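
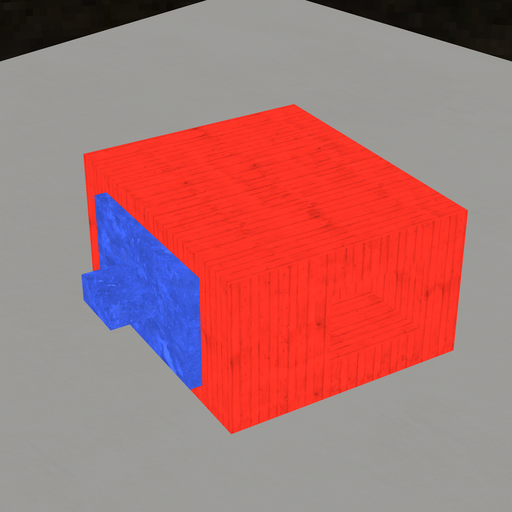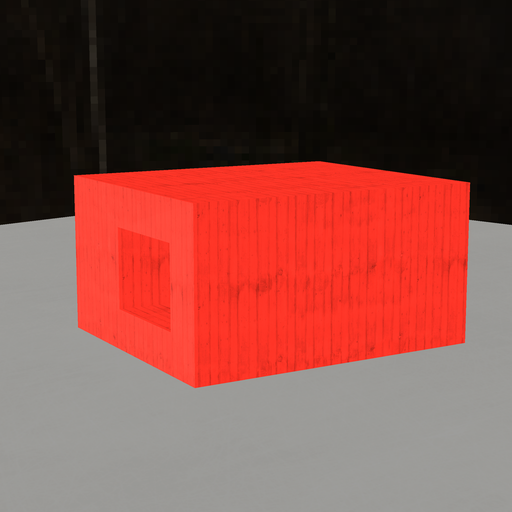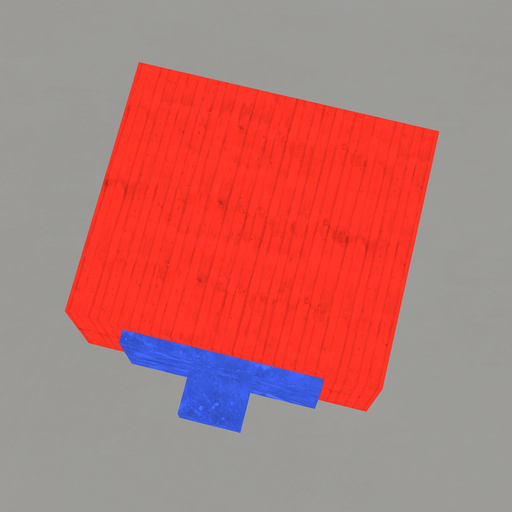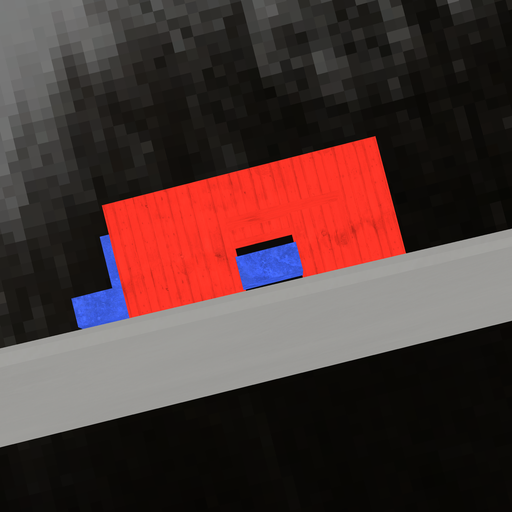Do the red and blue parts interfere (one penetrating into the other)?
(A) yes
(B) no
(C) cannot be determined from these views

(A) yes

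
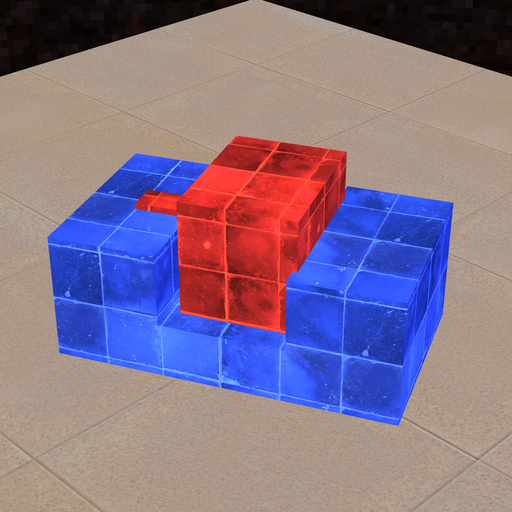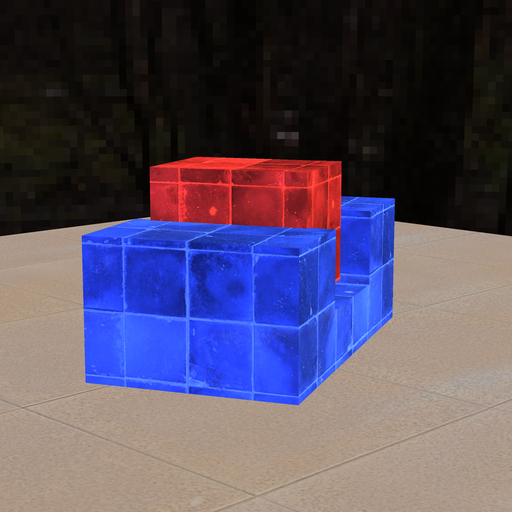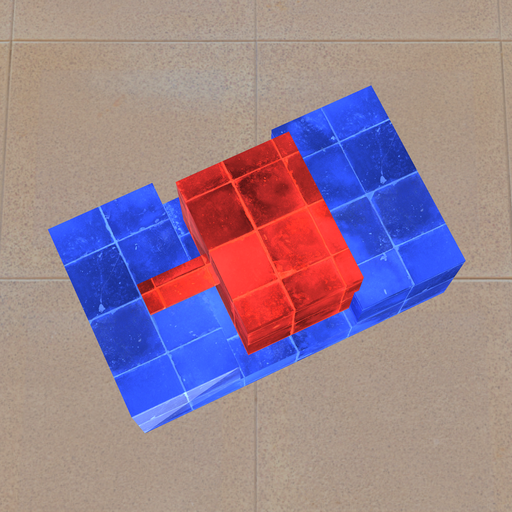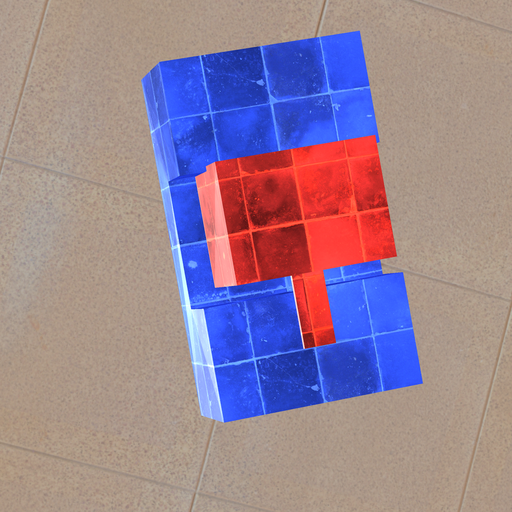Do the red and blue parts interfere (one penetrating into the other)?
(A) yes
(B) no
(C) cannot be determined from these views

(A) yes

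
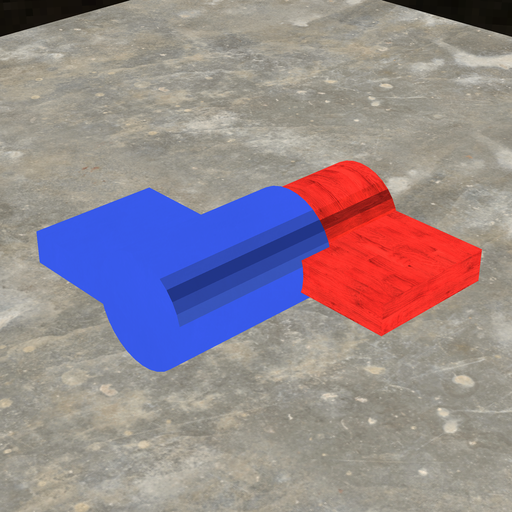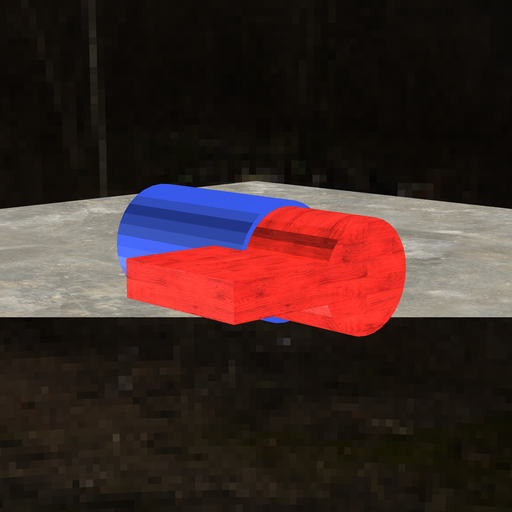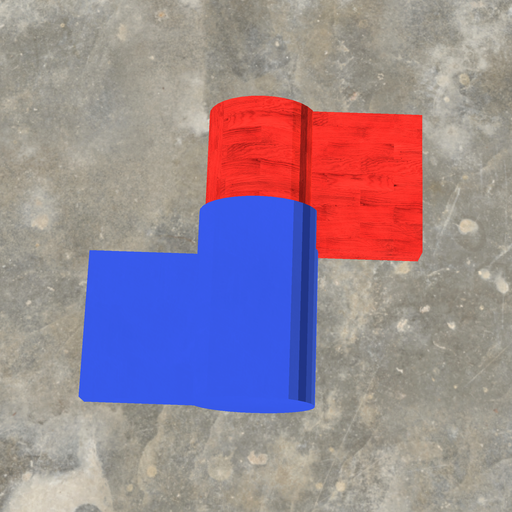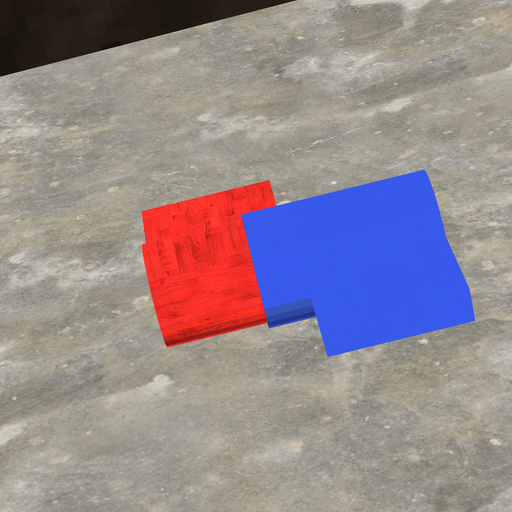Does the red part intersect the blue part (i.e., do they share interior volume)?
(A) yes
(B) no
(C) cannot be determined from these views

(A) yes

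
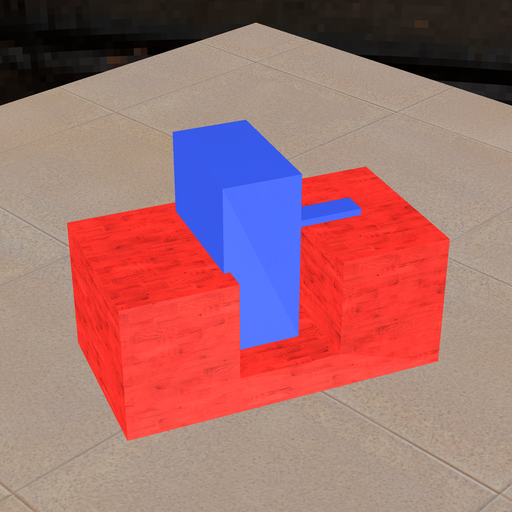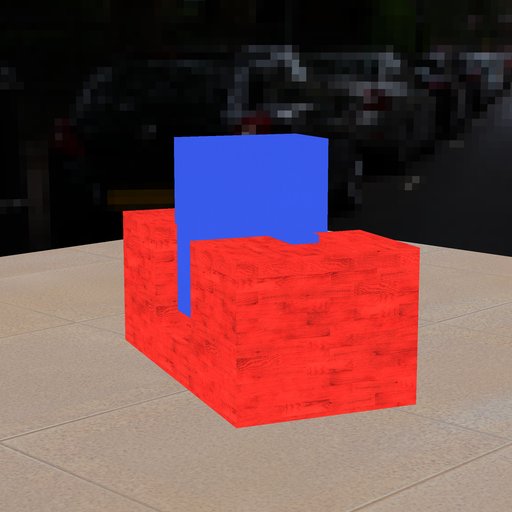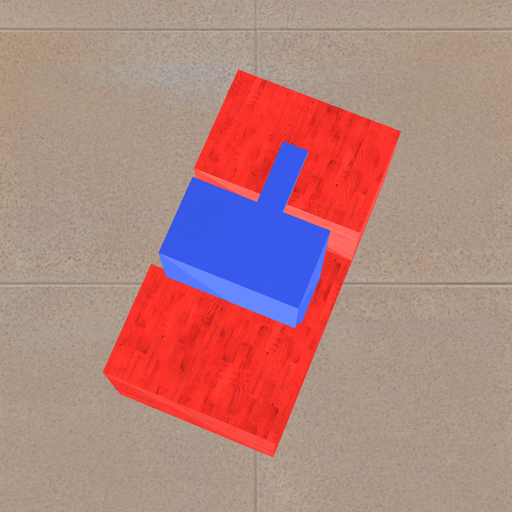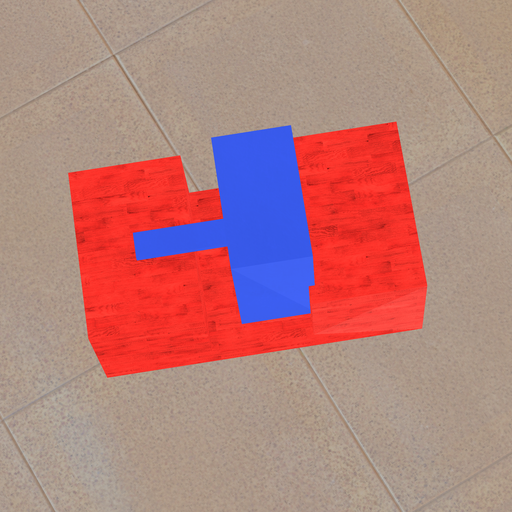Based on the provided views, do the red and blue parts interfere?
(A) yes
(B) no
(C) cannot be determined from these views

(A) yes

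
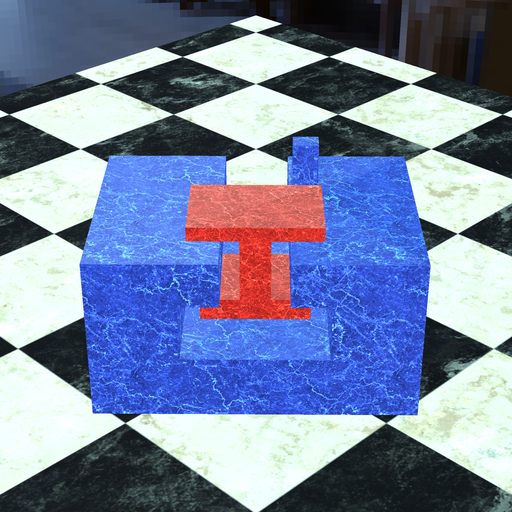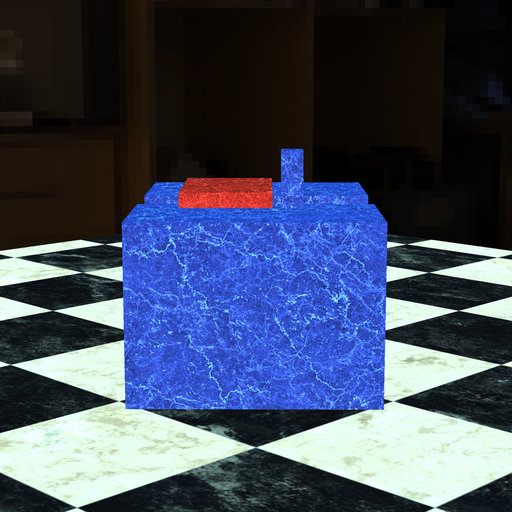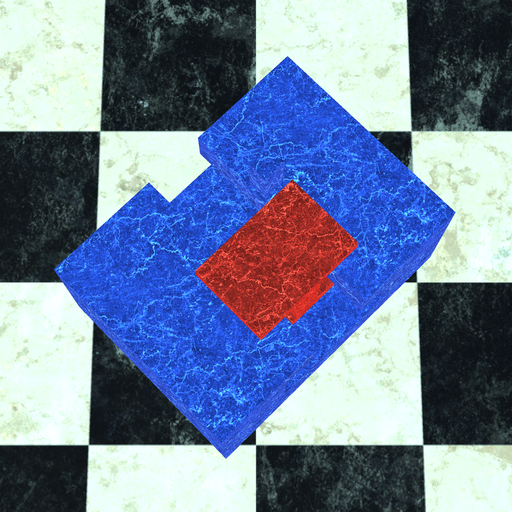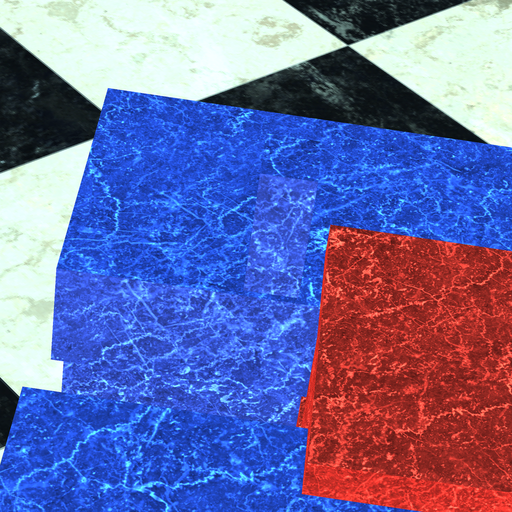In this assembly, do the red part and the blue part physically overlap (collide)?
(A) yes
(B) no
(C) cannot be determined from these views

(B) no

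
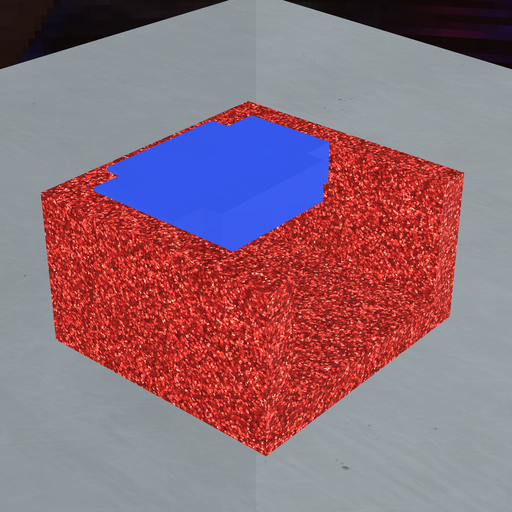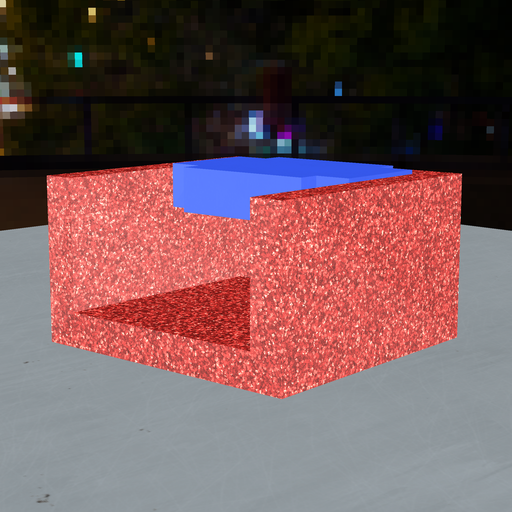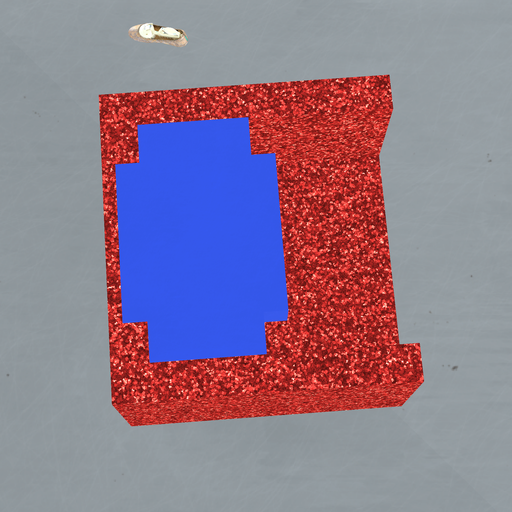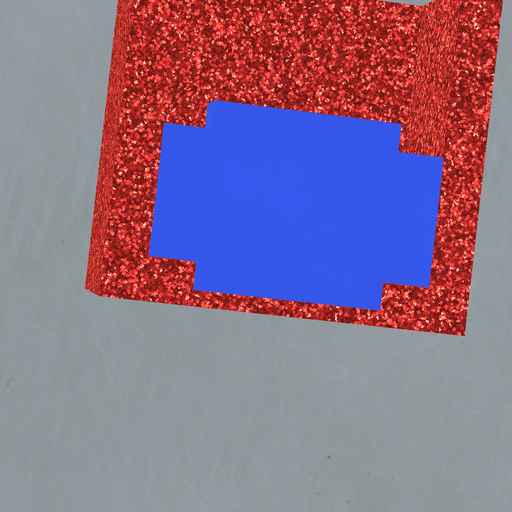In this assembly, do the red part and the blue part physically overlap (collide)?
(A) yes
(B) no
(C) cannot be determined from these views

(A) yes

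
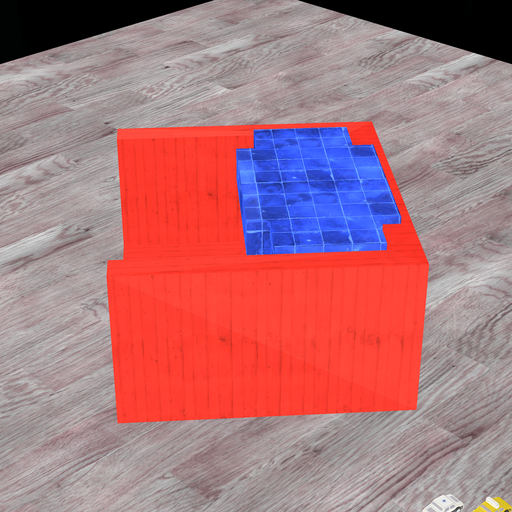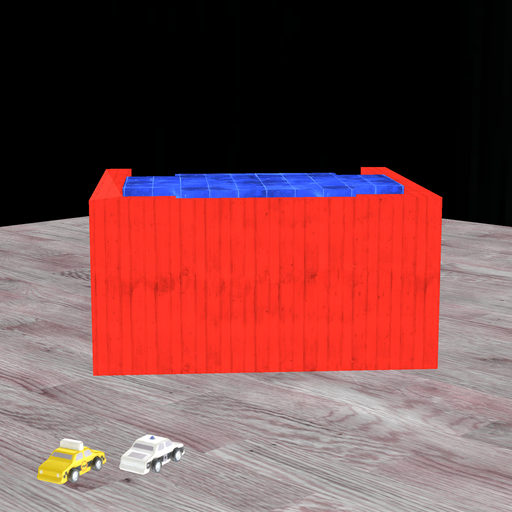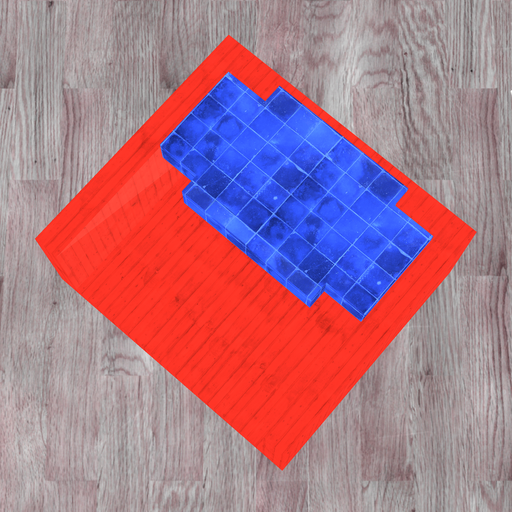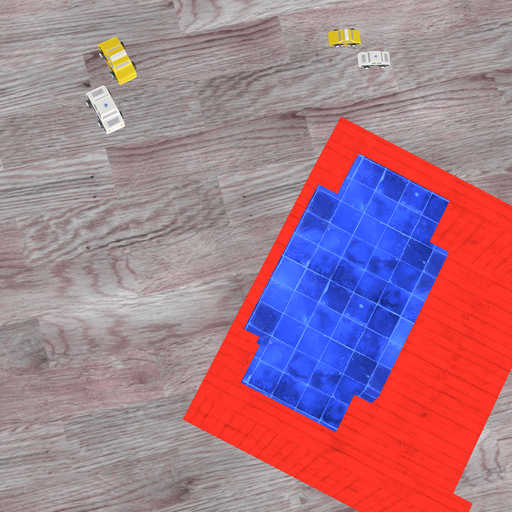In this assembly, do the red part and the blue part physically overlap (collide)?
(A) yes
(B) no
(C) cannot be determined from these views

(A) yes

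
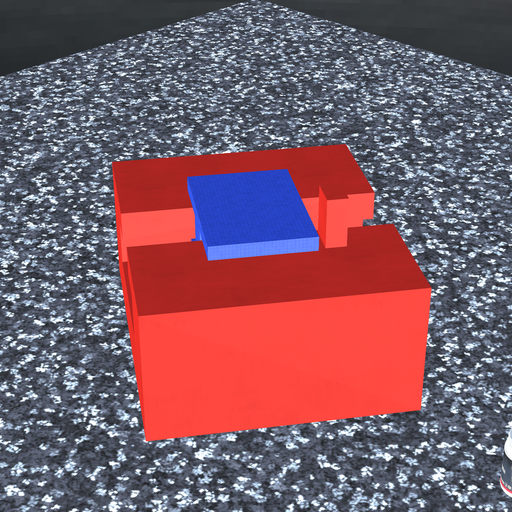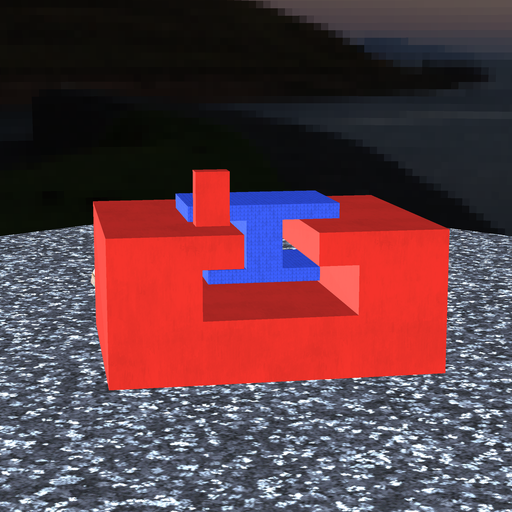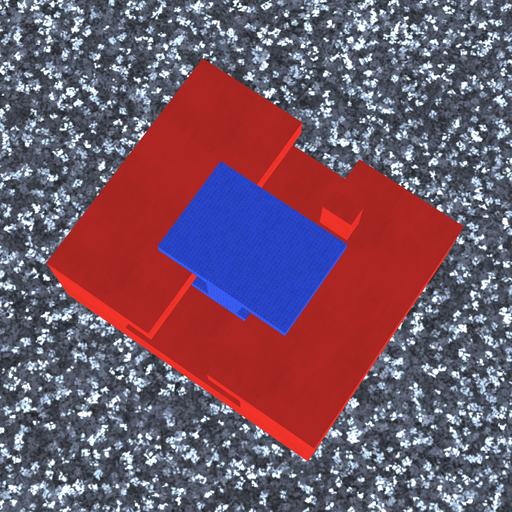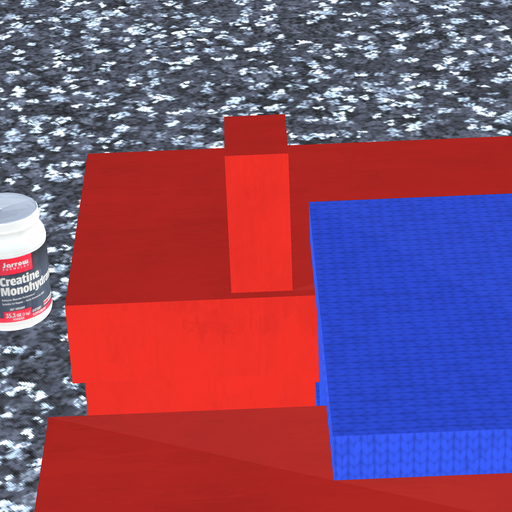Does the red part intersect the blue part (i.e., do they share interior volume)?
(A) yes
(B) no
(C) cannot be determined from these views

(B) no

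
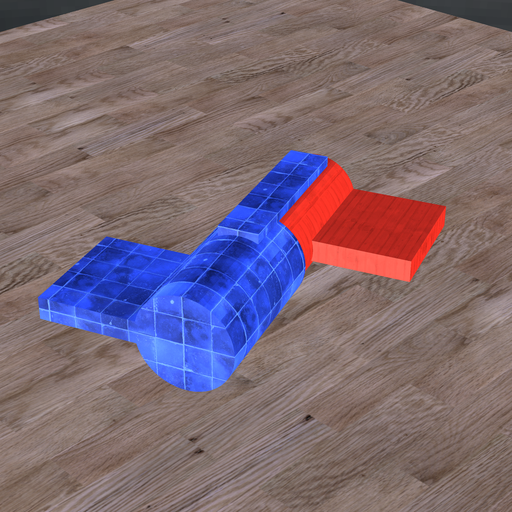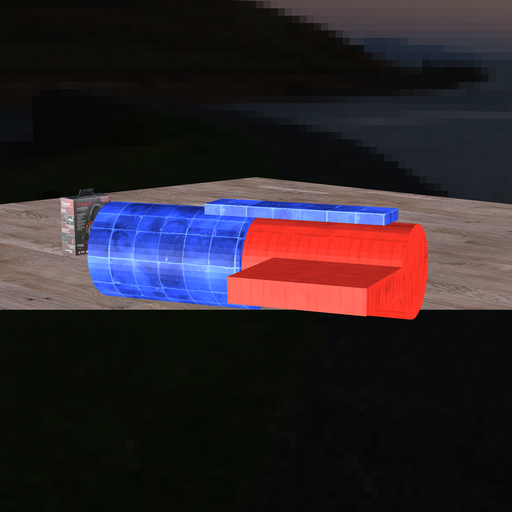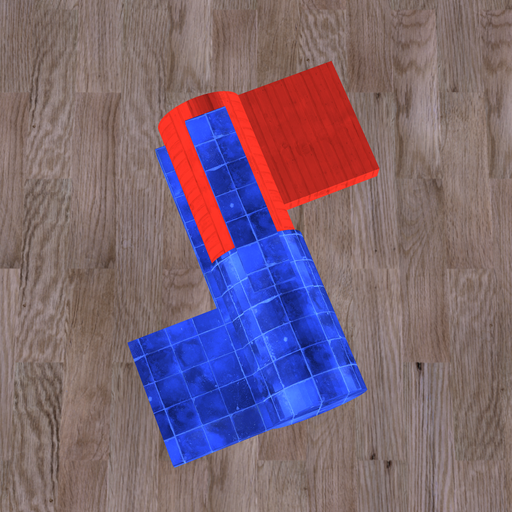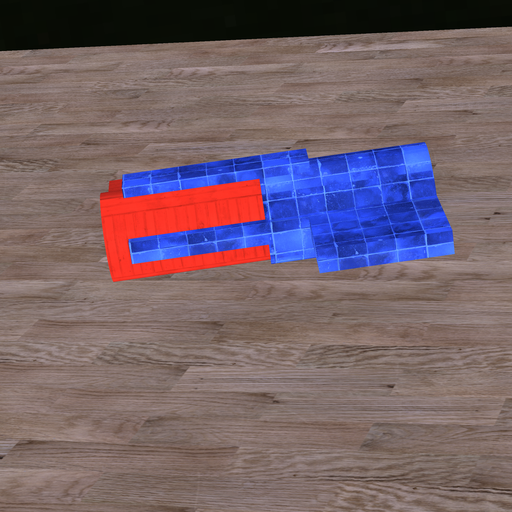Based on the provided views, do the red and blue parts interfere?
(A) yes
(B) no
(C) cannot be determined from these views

(A) yes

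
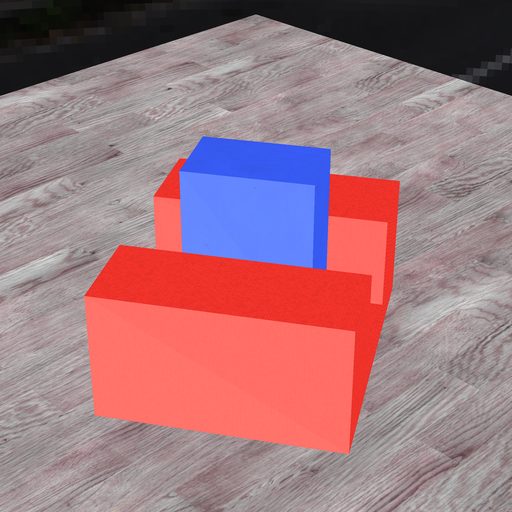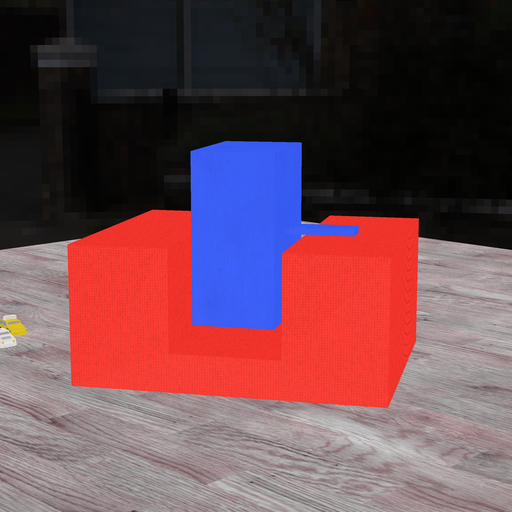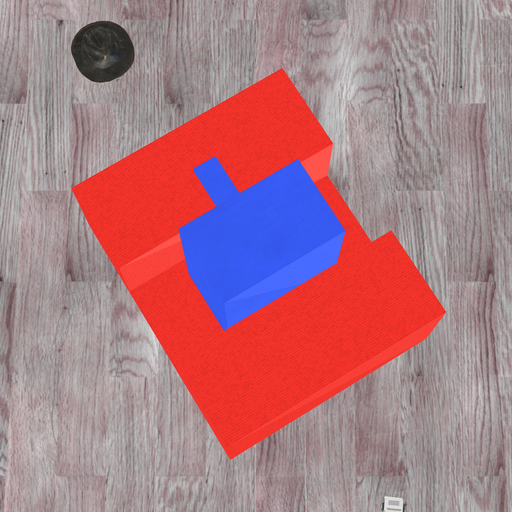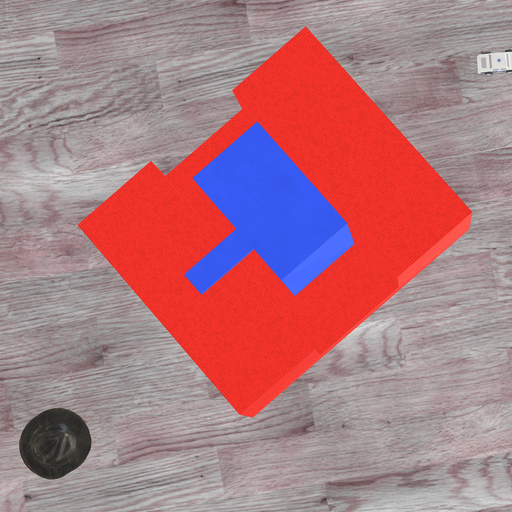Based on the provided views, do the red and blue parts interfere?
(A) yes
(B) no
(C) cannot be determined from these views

(B) no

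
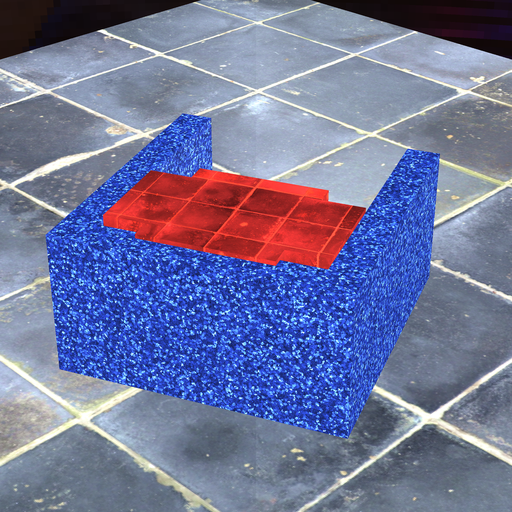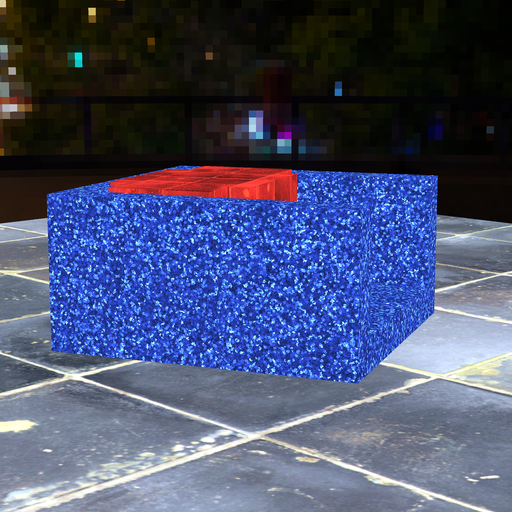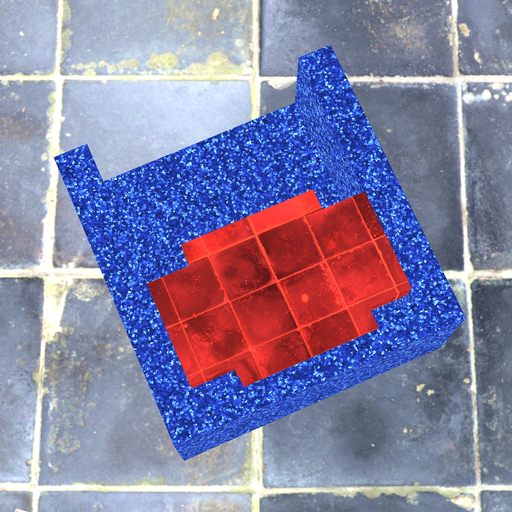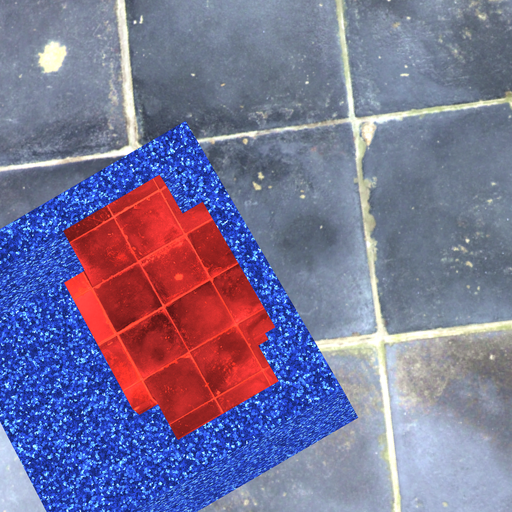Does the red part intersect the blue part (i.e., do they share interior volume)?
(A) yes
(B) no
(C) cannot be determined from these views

(A) yes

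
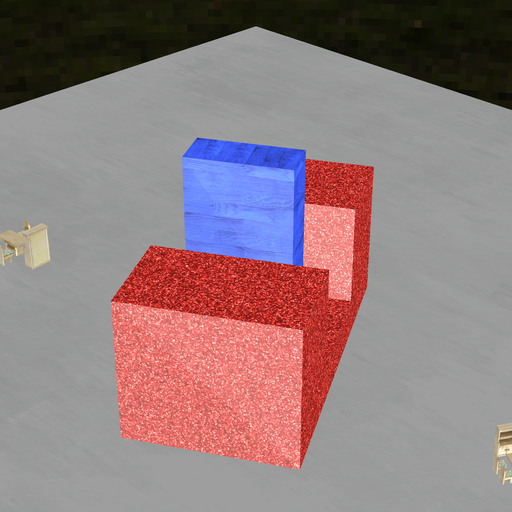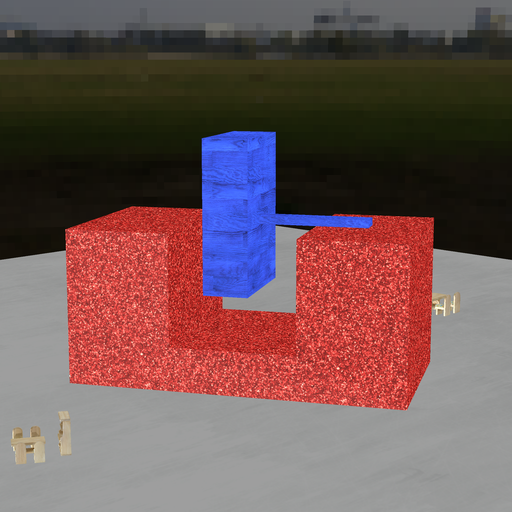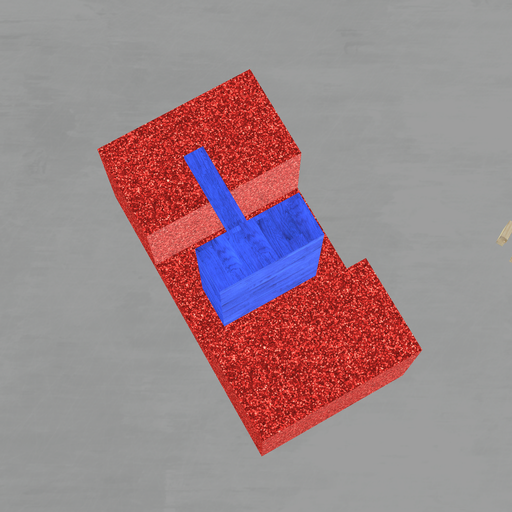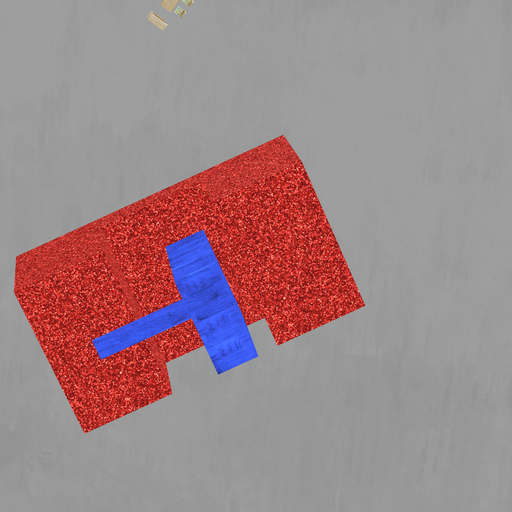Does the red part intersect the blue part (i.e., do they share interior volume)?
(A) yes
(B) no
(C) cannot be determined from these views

(B) no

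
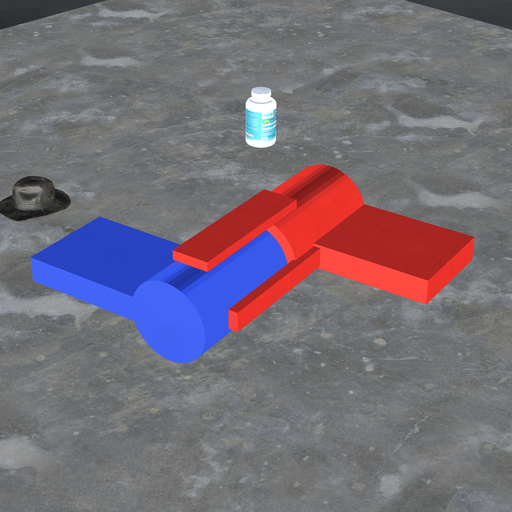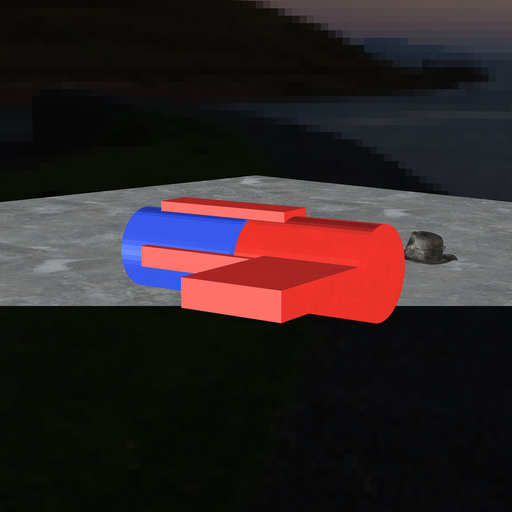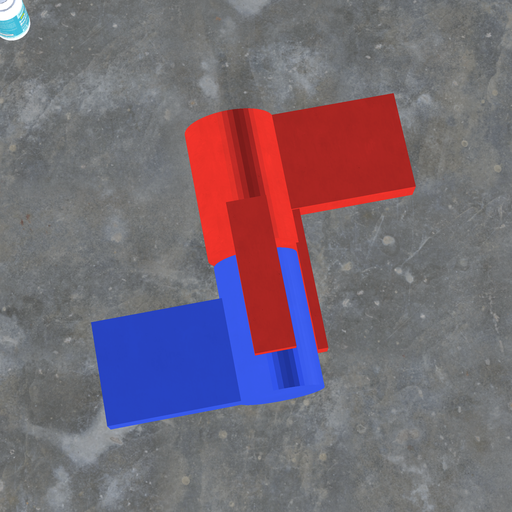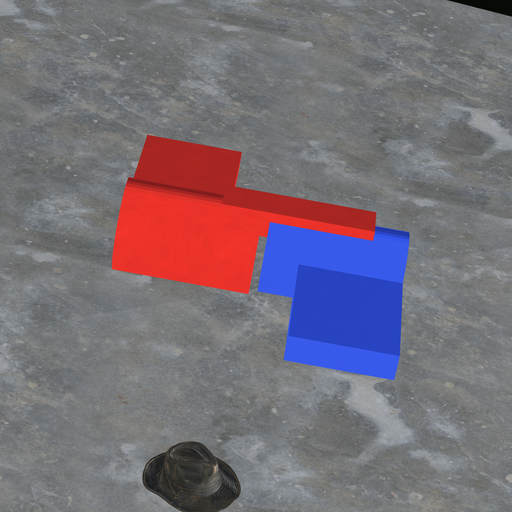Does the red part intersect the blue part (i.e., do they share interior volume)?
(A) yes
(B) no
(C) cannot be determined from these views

(B) no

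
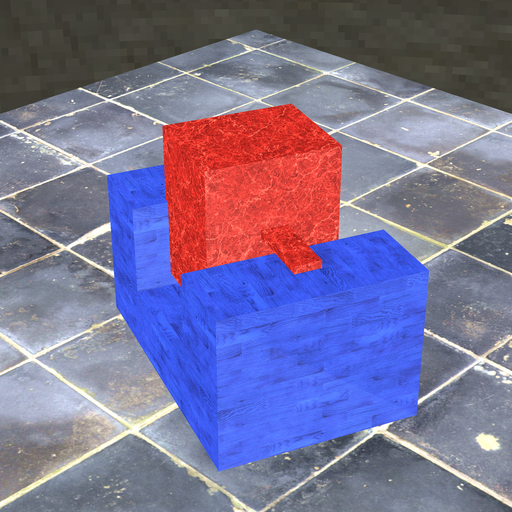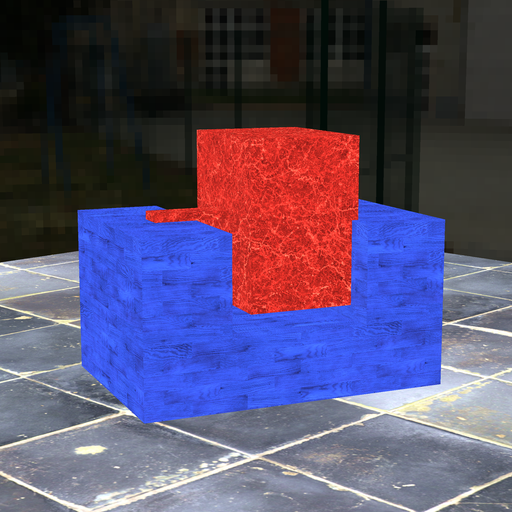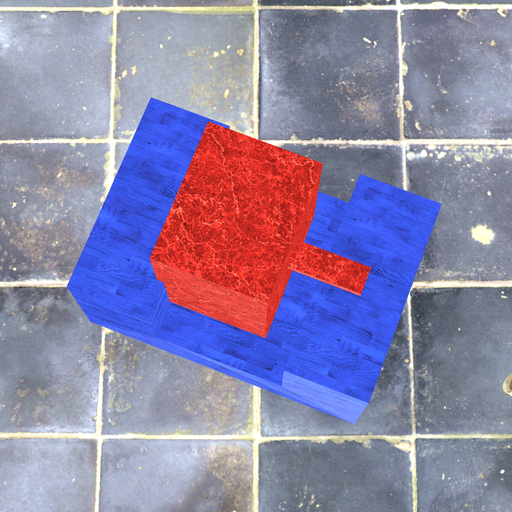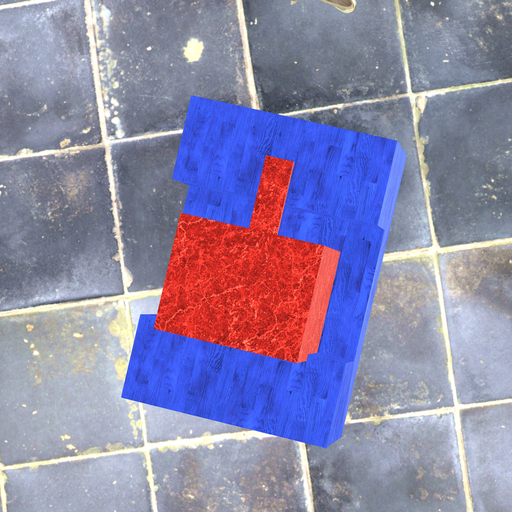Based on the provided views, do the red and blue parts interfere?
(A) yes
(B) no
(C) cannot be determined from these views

(A) yes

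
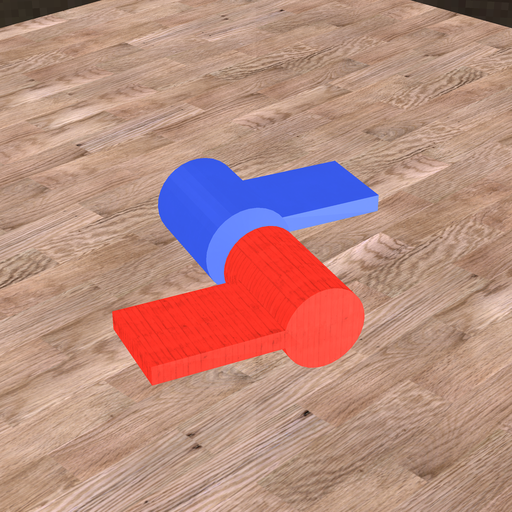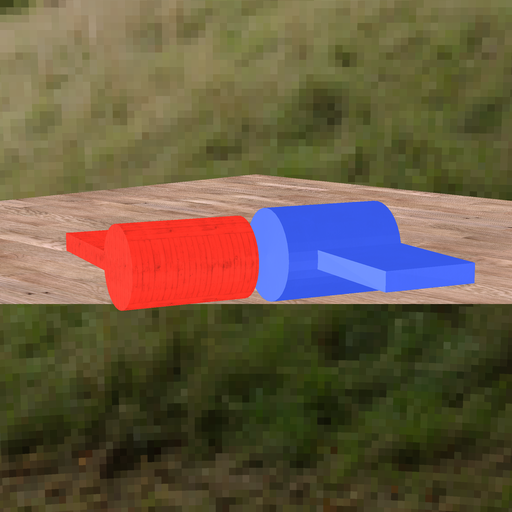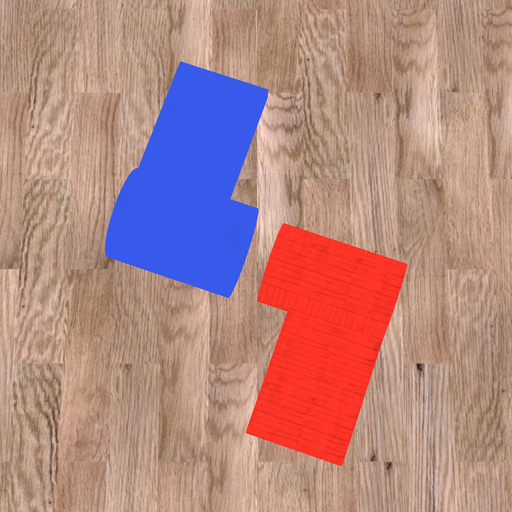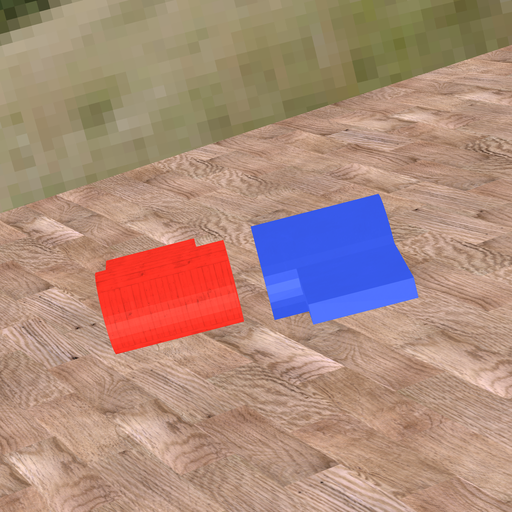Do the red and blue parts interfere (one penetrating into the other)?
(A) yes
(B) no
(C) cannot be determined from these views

(B) no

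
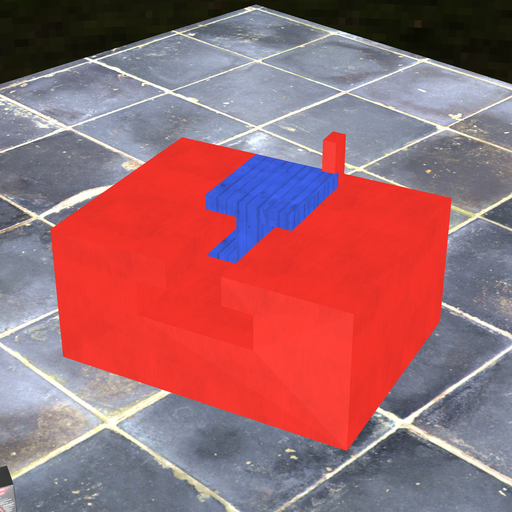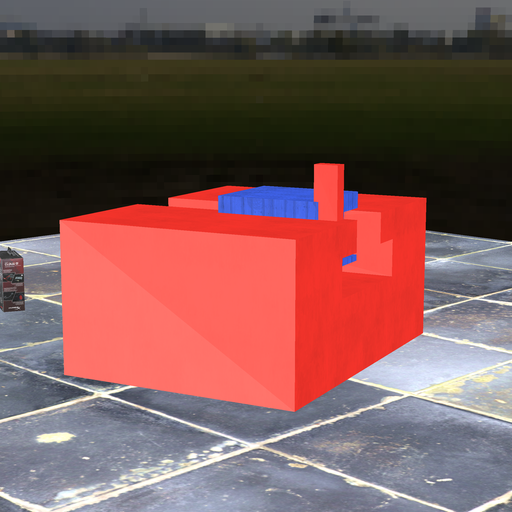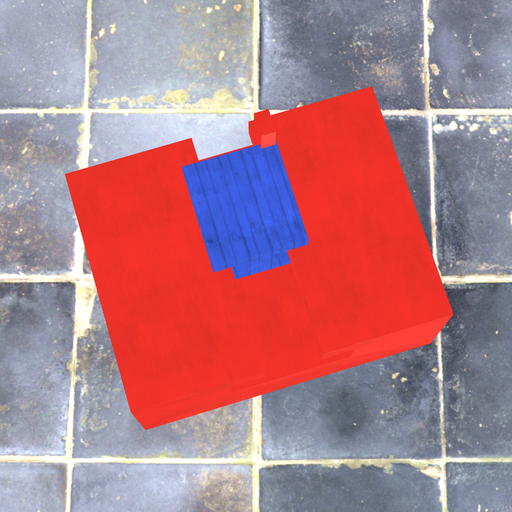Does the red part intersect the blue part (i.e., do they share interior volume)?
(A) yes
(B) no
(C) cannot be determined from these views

(A) yes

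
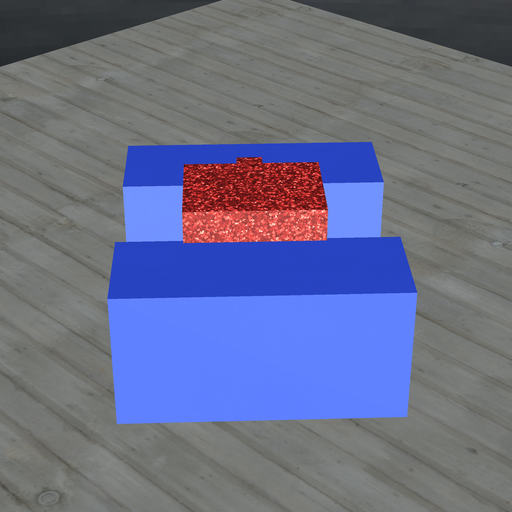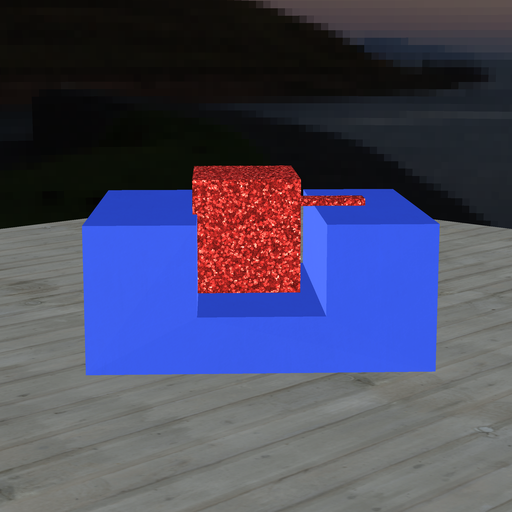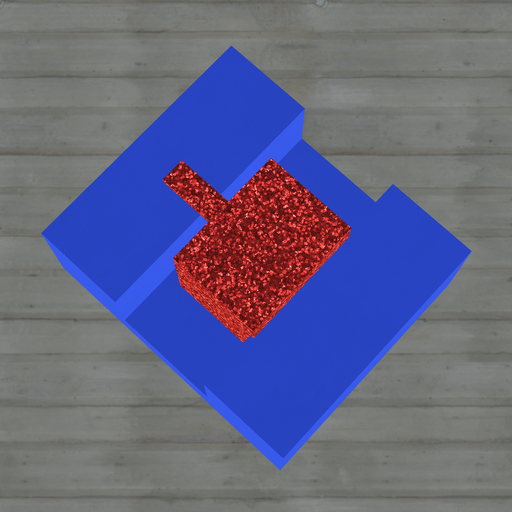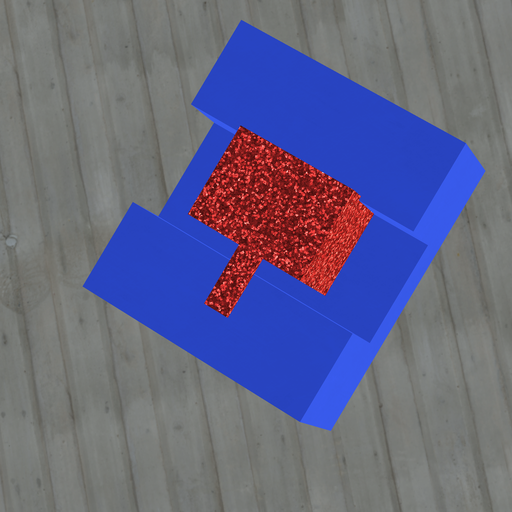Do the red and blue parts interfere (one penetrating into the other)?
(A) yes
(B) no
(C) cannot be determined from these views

(A) yes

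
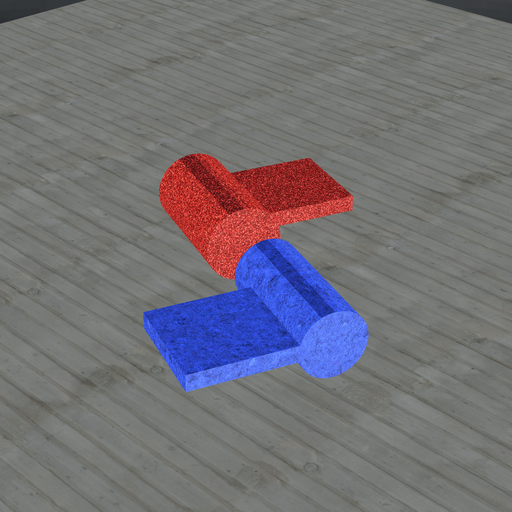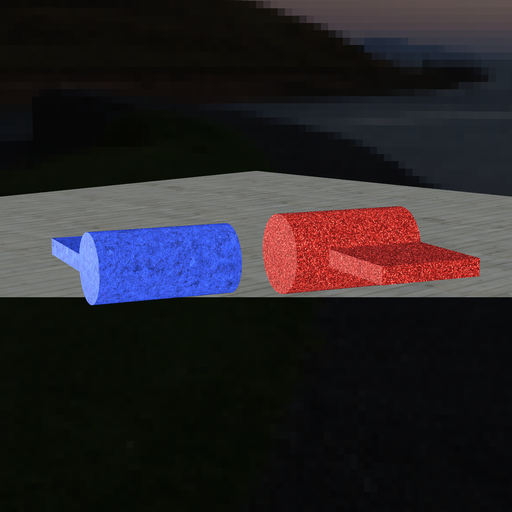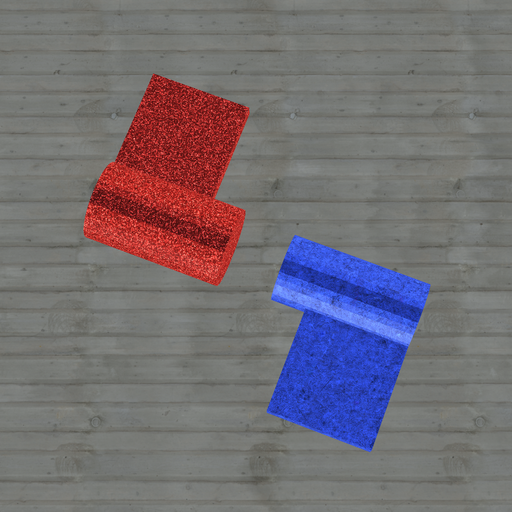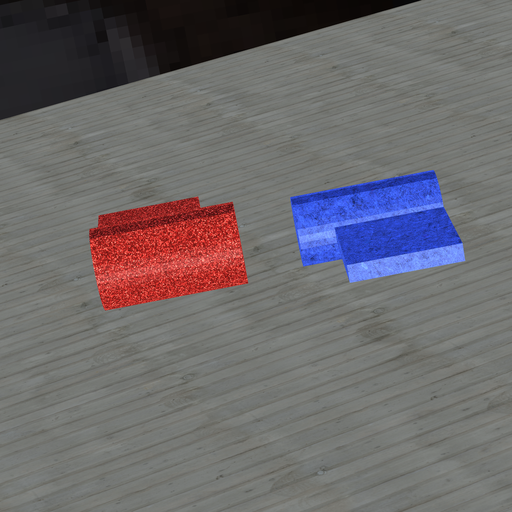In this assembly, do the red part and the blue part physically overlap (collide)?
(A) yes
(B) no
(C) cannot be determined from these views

(B) no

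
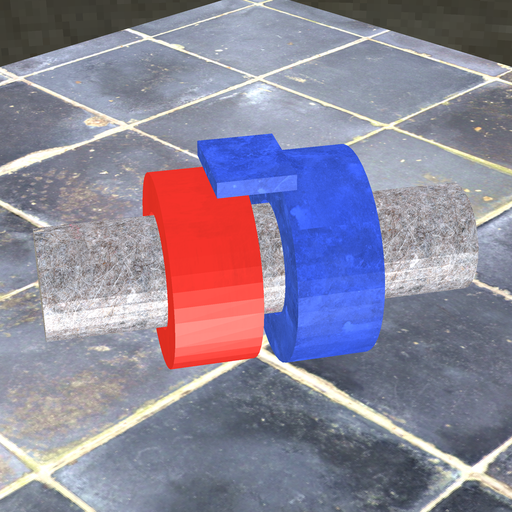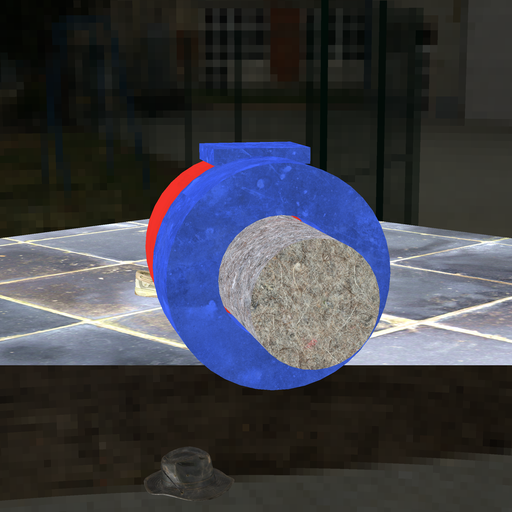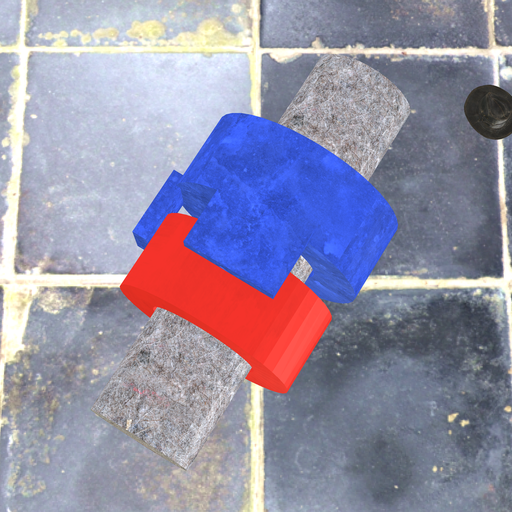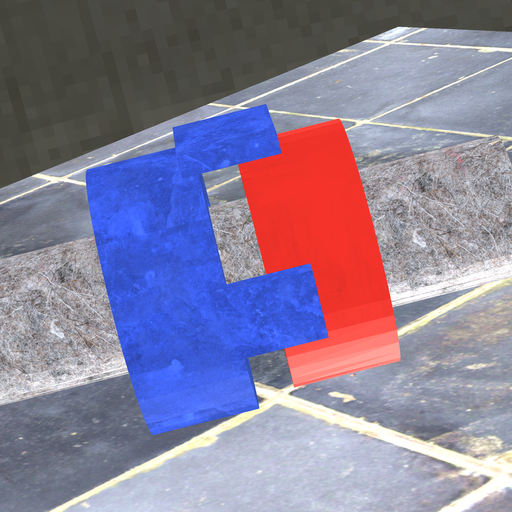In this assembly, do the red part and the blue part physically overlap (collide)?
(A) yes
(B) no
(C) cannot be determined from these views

(B) no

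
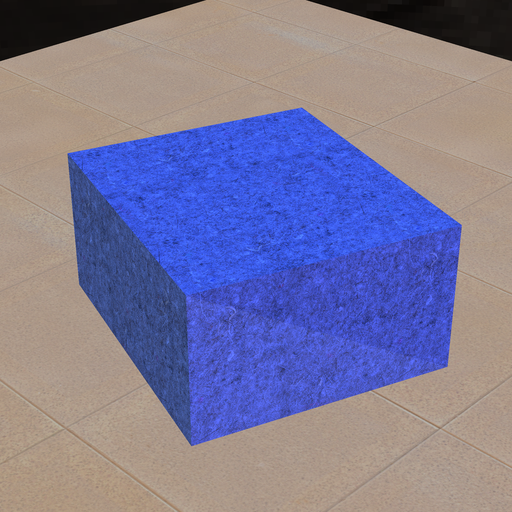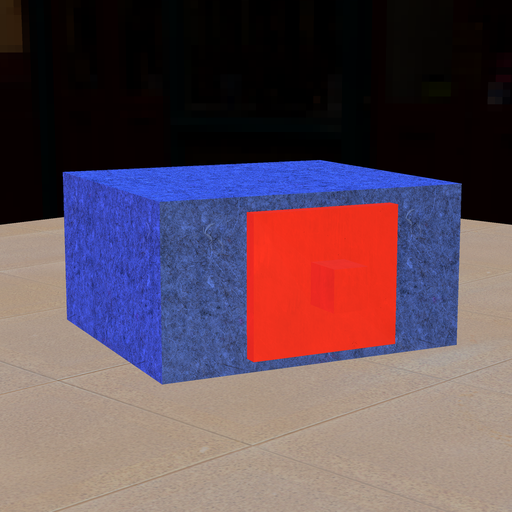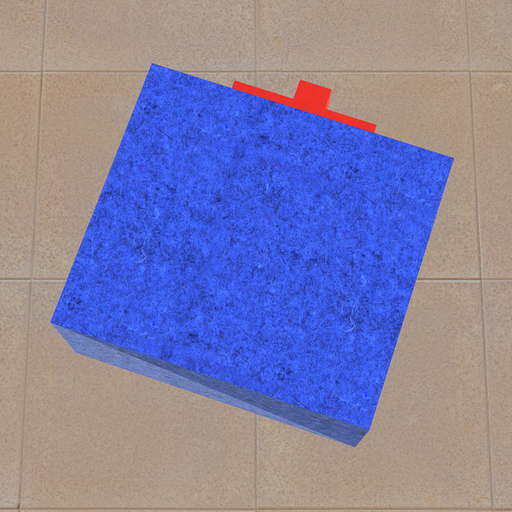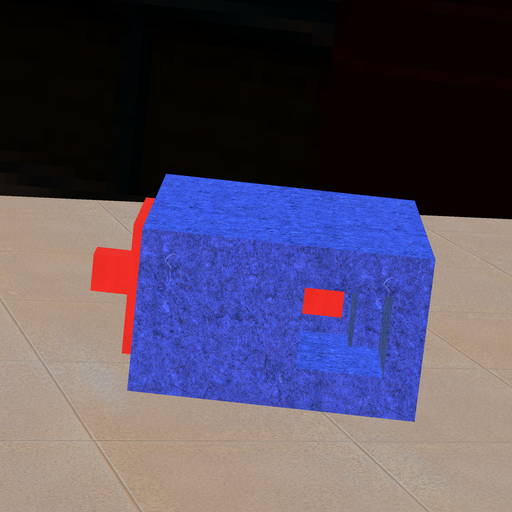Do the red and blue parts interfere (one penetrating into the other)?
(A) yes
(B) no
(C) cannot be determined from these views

(B) no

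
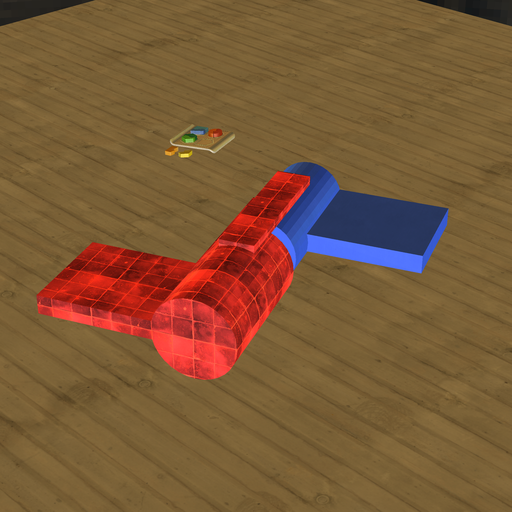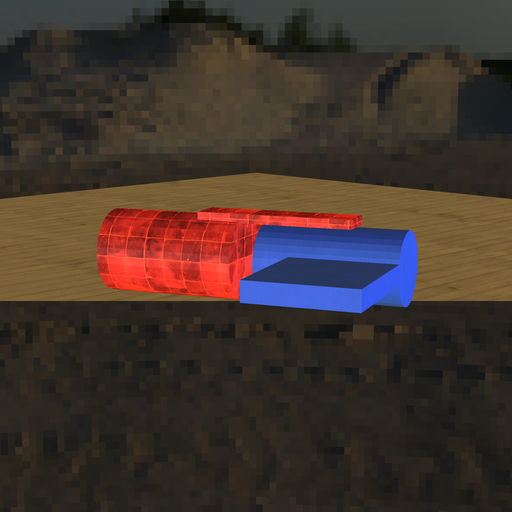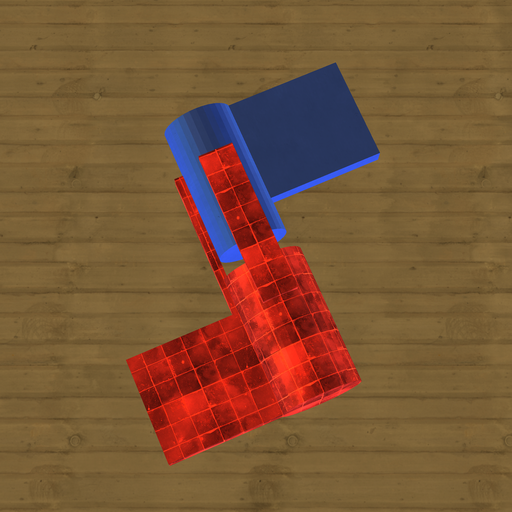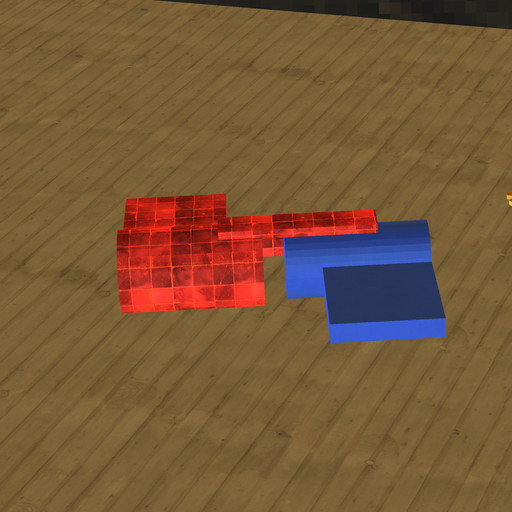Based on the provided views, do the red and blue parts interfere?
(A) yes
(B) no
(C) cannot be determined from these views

(B) no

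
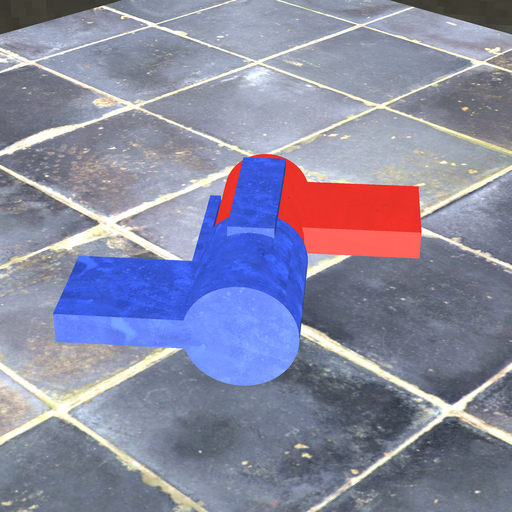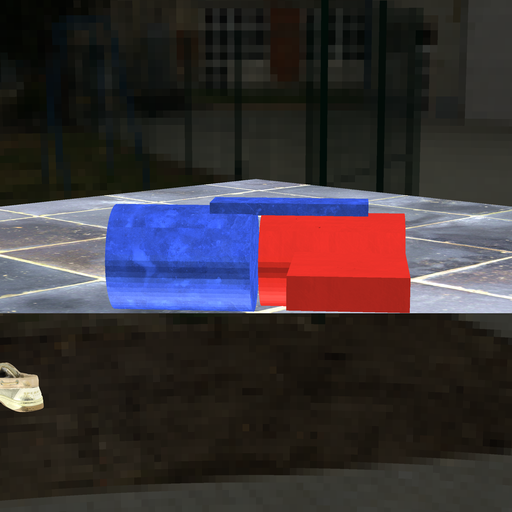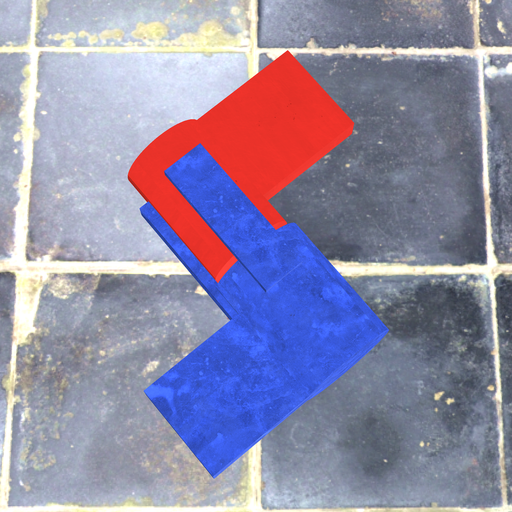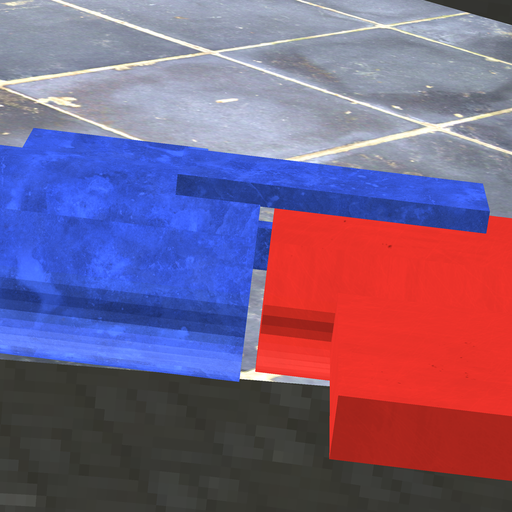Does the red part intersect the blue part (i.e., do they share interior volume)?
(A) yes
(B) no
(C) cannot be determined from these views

(B) no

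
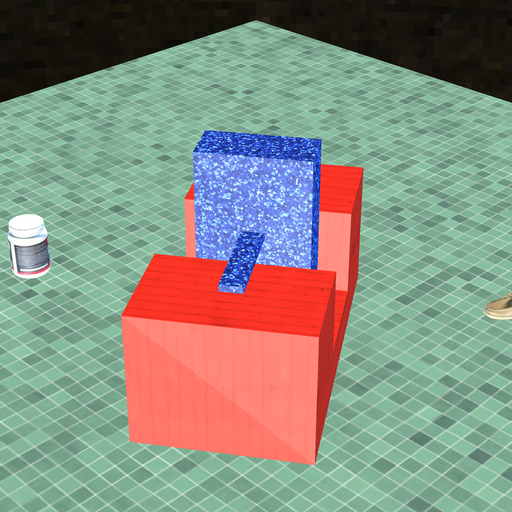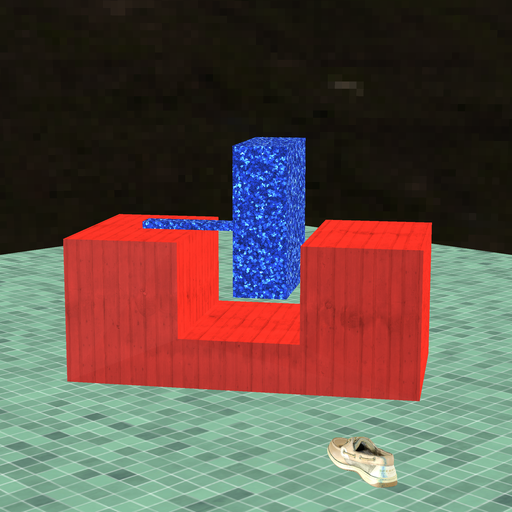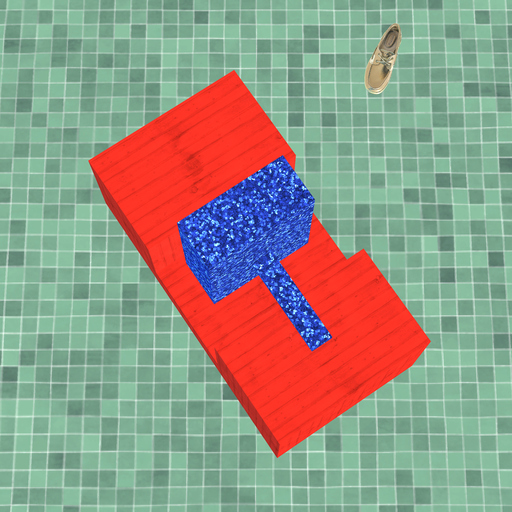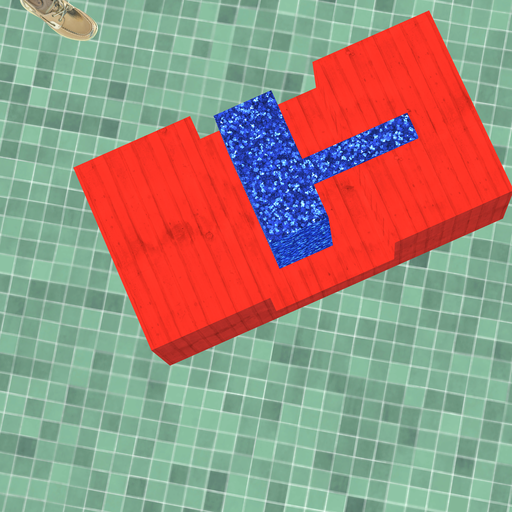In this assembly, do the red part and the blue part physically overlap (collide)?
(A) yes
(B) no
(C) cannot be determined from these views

(B) no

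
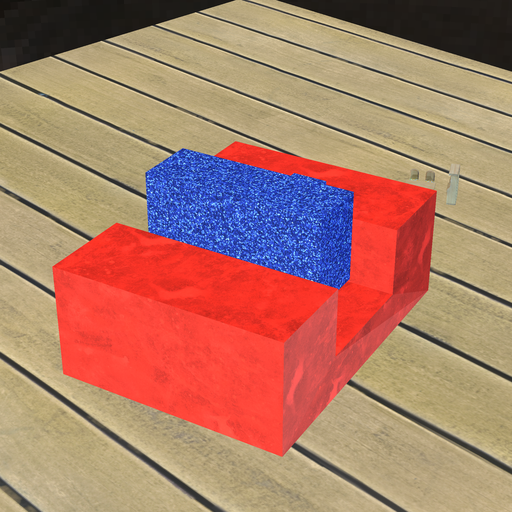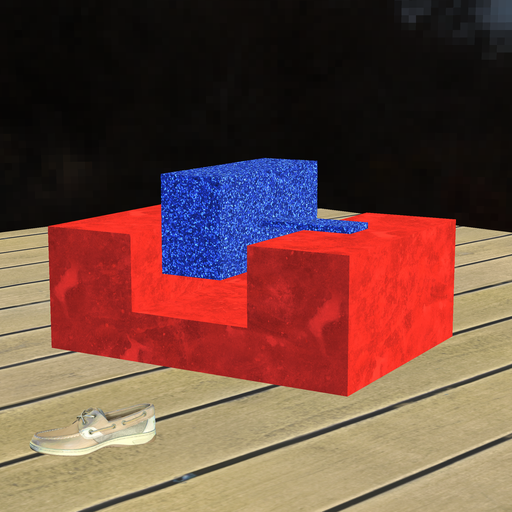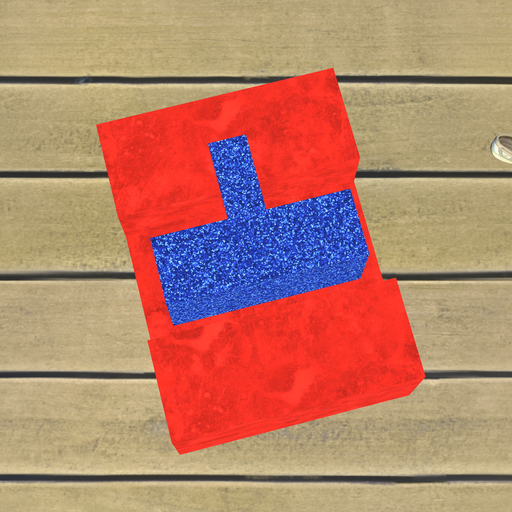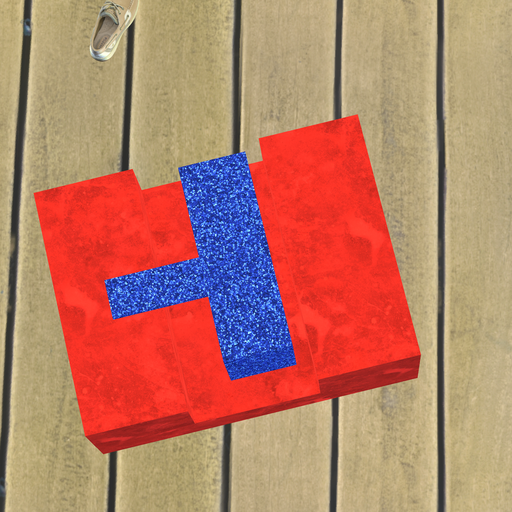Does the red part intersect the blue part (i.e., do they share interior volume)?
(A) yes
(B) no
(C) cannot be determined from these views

(B) no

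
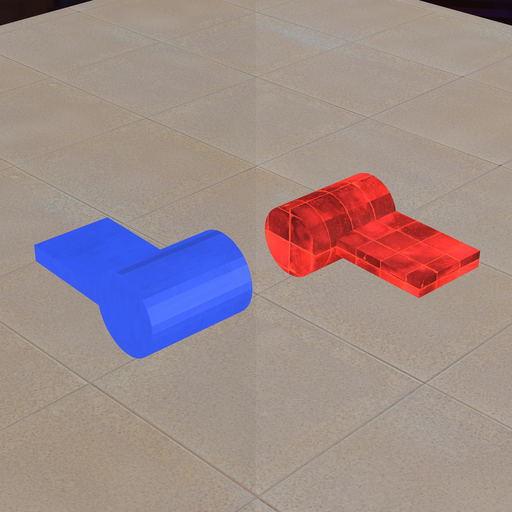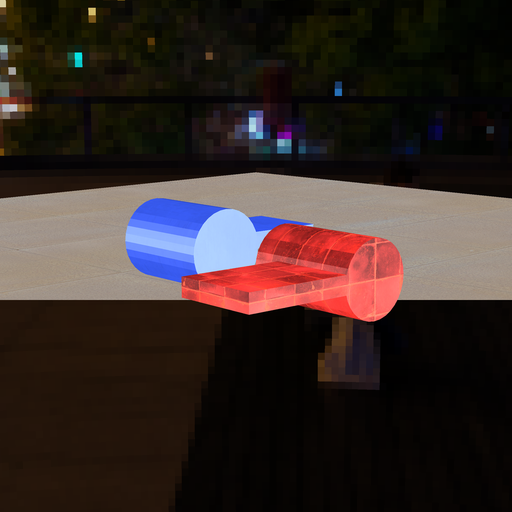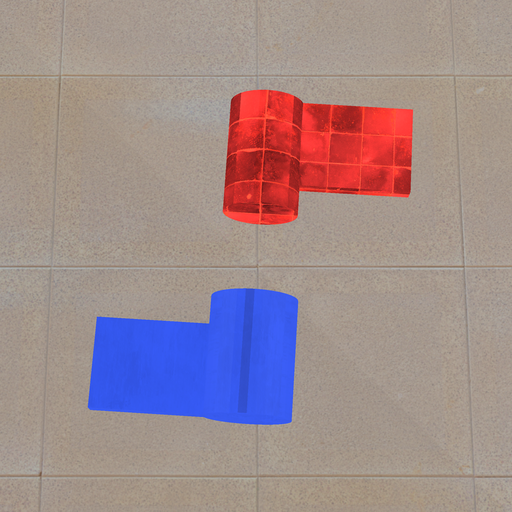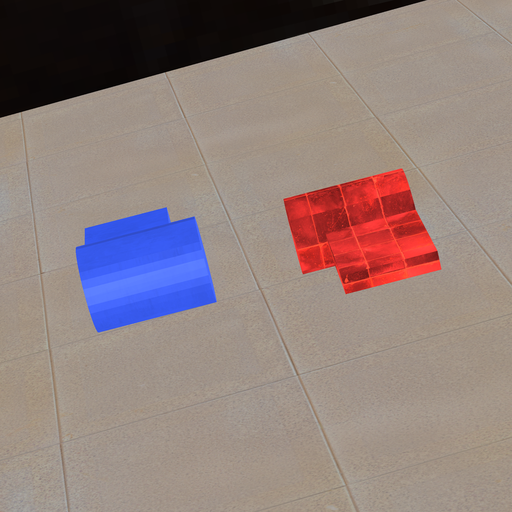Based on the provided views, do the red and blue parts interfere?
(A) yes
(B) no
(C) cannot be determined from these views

(B) no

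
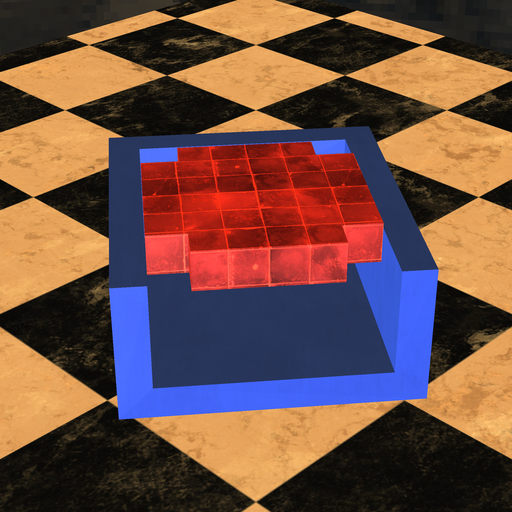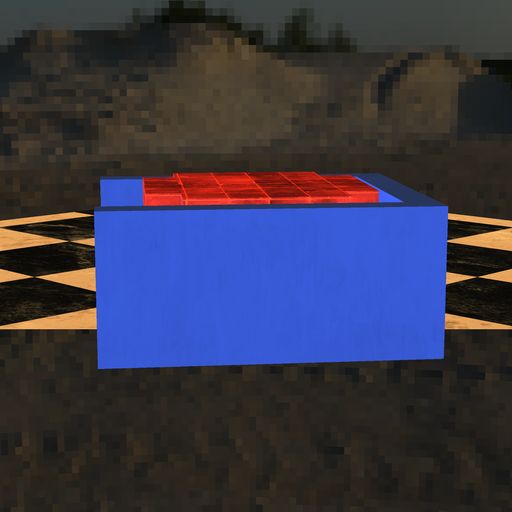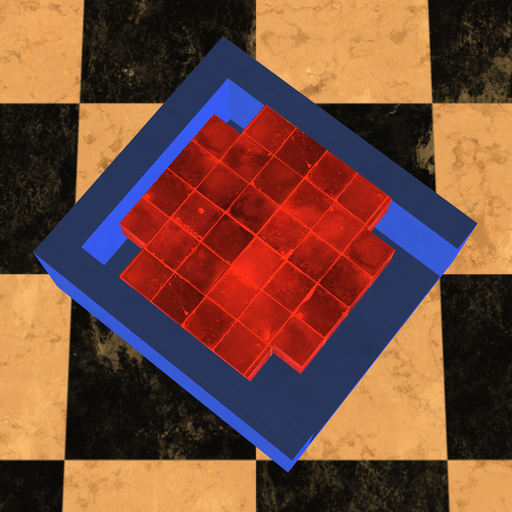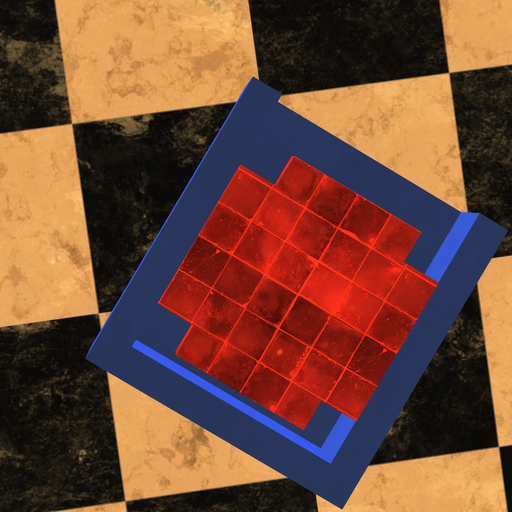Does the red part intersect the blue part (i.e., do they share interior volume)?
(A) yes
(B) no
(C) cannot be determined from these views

(B) no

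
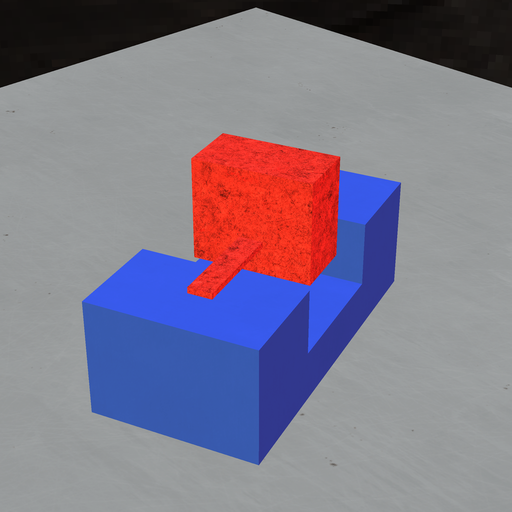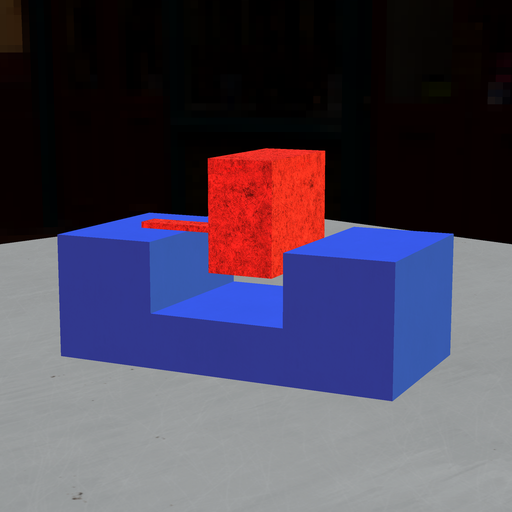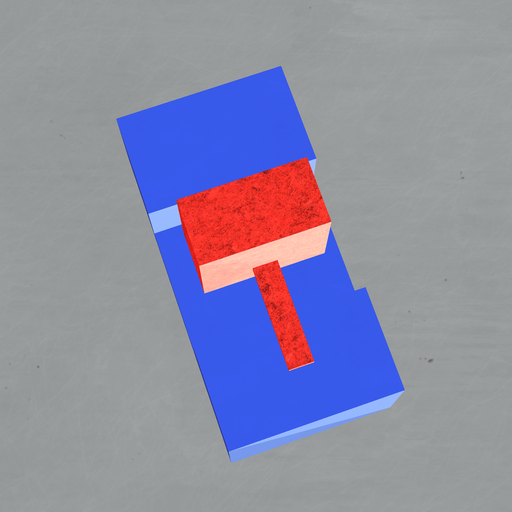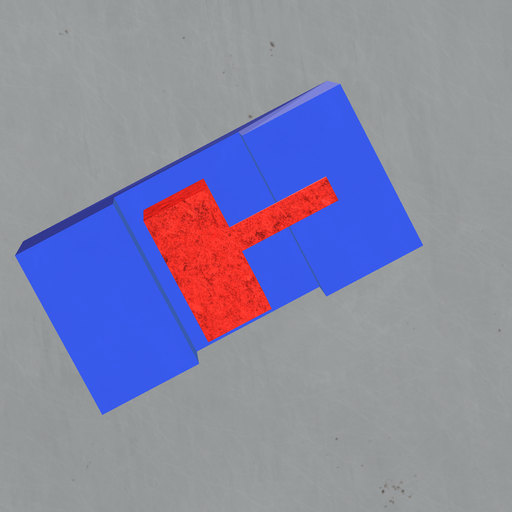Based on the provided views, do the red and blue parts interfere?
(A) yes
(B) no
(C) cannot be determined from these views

(B) no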